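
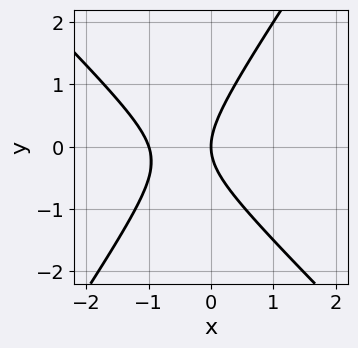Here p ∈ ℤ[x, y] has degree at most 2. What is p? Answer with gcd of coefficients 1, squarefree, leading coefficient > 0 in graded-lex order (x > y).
The degree is 2 — a generic line meets the curve in up to 2 points.
Against the integer gridlines: the x-axis gridline crossings are at x ∈ {-1, 0}; it crosses the y-axis at the gridline y = 0.
Fitting integer coefficients to these (and the overall shape) gives p.

3*x^2 + x*y - 2*y^2 + 3*x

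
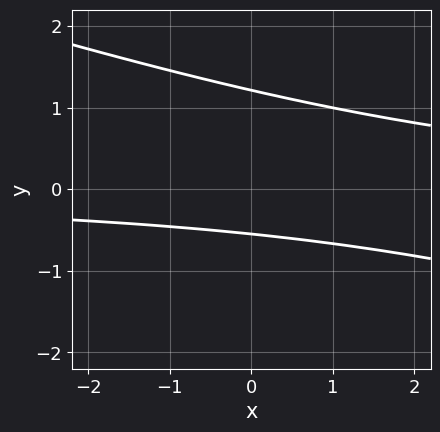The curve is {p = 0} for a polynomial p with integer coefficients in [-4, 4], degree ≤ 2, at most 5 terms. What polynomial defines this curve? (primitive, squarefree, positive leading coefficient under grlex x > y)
x*y + 3*y^2 - 2*y - 2

Degree: a generic line meets the curve in up to 2 points, so deg p = 2.
From the axis intercepts and sections: the curve avoids every integer x-axis point in the box.
Assembling these constraints gives the stated polynomial.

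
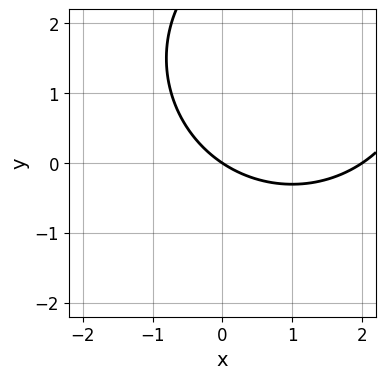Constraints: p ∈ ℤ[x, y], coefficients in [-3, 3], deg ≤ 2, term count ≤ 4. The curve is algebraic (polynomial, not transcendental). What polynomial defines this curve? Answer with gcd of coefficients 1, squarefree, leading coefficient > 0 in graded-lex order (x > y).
x^2 + y^2 - 2*x - 3*y

deg p = 2. The shape is more complex than any degree-1 curve.
From the visible intercepts: it crosses the y-axis at the gridline y = 0; the x-axis gridline crossings are at x ∈ {0, 2}.
These observations pin down the coefficients.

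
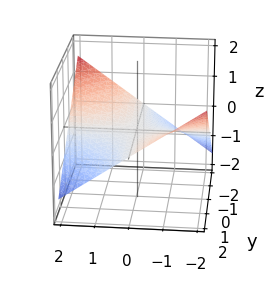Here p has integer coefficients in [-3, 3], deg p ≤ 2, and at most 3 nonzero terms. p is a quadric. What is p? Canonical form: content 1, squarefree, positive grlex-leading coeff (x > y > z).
1. The degree is 2 — a saddle surface; a quadric.
2. Reading off the gridlines: the visible y-axis segment lies entirely on the surface; every point of the x-axis in the box is on the surface; one z-axis crossing is at z = 0.
3. Putting this together gives p.

x*y + 3*z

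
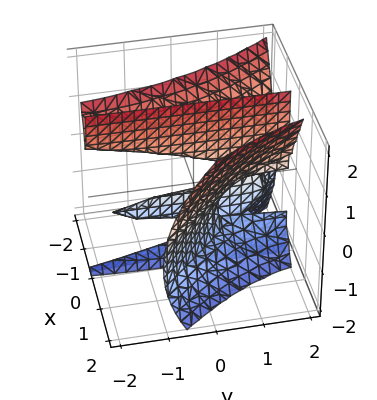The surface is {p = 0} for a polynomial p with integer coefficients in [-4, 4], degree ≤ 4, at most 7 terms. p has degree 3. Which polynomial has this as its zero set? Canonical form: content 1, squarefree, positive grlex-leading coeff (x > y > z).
deg p = 3. The shape is more complex than any degree-2 surface.
From the axis intercepts and sections: the visible z-axis segment lies entirely on the surface; it meets the x-axis at x = 1 (among the integer gridlines); the visible y-axis segment lies entirely on the surface.
These observations pin down the coefficients.

3*x^3 + 3*x^2*y - x*z^2 - 3*x^2 - x*z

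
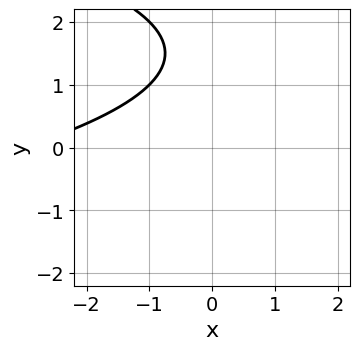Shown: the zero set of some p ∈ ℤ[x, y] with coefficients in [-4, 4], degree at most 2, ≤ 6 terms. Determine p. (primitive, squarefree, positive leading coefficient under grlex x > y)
y^2 + x - 3*y + 3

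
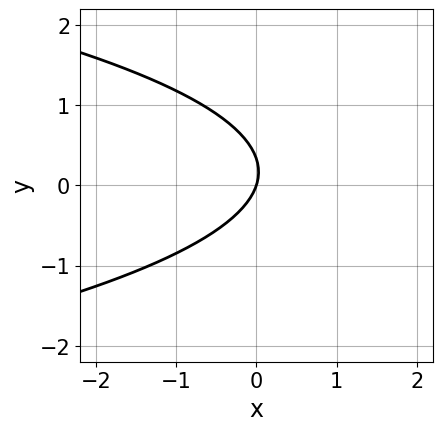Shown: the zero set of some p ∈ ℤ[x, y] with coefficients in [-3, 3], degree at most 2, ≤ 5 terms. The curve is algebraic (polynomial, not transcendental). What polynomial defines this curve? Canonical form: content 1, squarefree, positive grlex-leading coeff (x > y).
3*y^2 + 3*x - y

First, the degree is 2 — no degree-1 curve has this shape.
Then, observable constraints: it meets the x-axis at x = 0 (among the integer gridlines); it meets the y-axis at y = 0 (among the integer gridlines).
Finally, together with the visible shape, these determine p as stated.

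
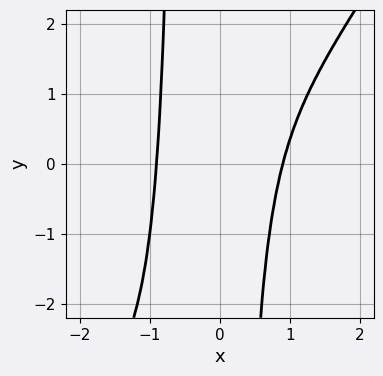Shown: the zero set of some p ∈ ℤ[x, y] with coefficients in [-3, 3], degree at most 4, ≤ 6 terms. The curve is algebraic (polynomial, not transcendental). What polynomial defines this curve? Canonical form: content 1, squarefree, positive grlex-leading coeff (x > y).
3*x^4 - 2*x^3*y - x^2*y - 2

1. deg p = 4.
2. Against the integer gridlines: it misses every integer gridline on the y-axis.
3. Assembling these constraints gives the stated polynomial.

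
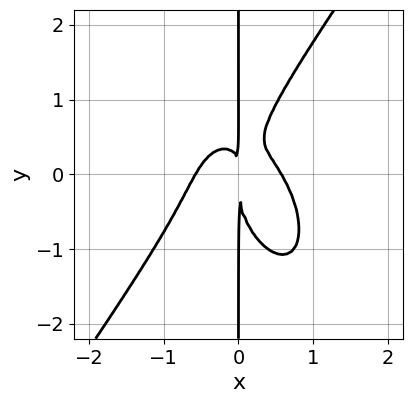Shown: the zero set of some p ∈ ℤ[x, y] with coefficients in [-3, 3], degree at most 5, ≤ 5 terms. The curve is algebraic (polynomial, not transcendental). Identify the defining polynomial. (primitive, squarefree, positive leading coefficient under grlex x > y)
3*x^4 - x*y^3 + 2*x^2*y - x^2

1. The degree is 4 — no degree-3 curve has this shape.
2. Checking where it meets the axes: every point of the y-axis in the box is on the curve.
3. Matching integer coefficients to the picture gives p.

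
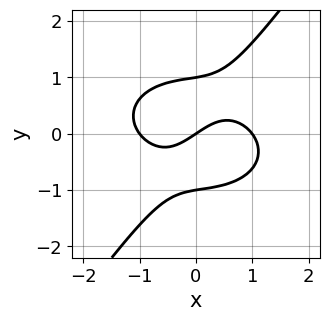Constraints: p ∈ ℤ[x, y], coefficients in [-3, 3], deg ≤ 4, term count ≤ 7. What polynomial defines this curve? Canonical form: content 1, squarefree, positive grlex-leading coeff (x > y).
2*x^3 + 3*x*y^2 - 3*y^3 - 2*x + 3*y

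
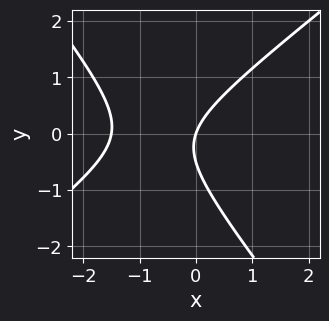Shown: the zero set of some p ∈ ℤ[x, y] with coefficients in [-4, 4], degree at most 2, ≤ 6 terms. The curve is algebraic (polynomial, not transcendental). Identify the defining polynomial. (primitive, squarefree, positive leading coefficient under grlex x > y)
2*x^2 - x*y - 2*y^2 + 3*x - y

First, degree: the shape is more complex than any degree-1 curve, so deg p = 2.
Then, observable constraints: it meets the y-axis at y = 0 (among the integer gridlines); it crosses the x-axis at the gridline x = 0.
Finally, together with the visible shape, these determine p as stated.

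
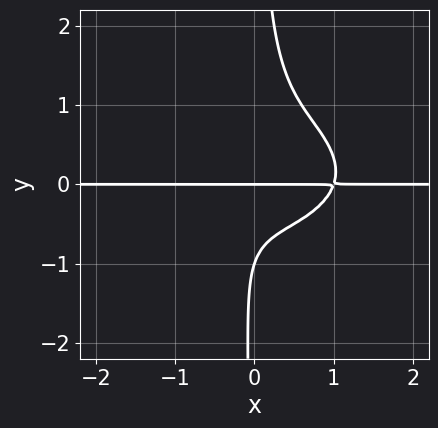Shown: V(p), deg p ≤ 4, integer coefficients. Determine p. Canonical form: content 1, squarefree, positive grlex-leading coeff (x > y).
1. deg p = 4. A generic line meets the curve in up to 4 points.
2. Observable constraints: among the integer gridlines, it crosses the y-axis at y ∈ {-1, 0}; every point of the x-axis in the box is on the curve.
3. Solving for integer coefficients yields p as stated.

x^3*y + 3*x*y^3 - y^2 - y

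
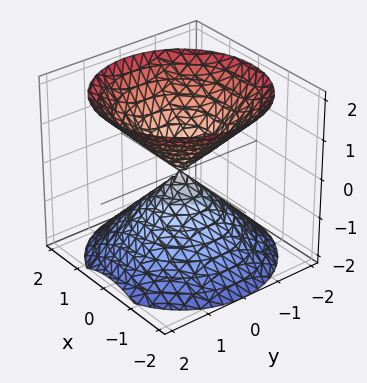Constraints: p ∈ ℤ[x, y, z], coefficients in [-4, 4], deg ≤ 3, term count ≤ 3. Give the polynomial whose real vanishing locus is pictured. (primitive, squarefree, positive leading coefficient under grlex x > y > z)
x^2 + y^2 - z^2

1. I count 2 distinct pieces.
2. deg p = 2.
3. Symmetries: it's symmetric under z → −z, forcing even powers of z; the surface is invariant under rotation about z: p = q(x² + y², z).
4. Observable constraints: it meets the x-axis at x = 0 (among the integer gridlines); a circular section at z = 1 has radius exactly 1; one z-axis crossing is at z = 0; one y-axis crossing is at y = 0.
5. The integer polynomial consistent with all of this is the stated p.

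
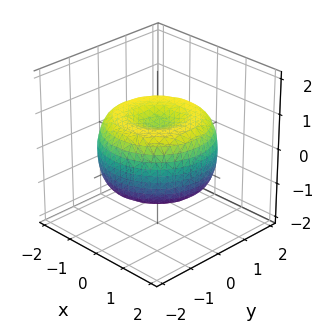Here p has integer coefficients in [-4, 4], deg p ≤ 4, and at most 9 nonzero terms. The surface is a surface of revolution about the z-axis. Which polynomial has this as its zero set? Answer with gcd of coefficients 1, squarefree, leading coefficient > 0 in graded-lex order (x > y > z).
The degree is 4 — a generic line meets the surface in up to 4 points.
Symmetry: the surface is invariant under rotation about z: p = q(x² + y², z).
Against the integer gridlines: a circular section at z = 0 has radius between 1 and 2.
Together with the visible shape, these determine p as stated.

x^4 + 2*x^2*y^2 + y^4 - 2*x^2 - 2*y^2 + 2*z^2 - 1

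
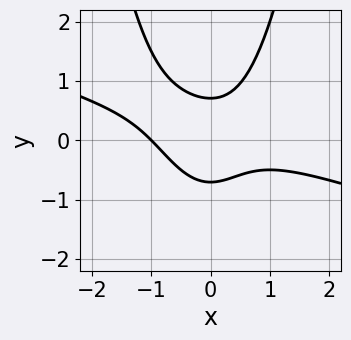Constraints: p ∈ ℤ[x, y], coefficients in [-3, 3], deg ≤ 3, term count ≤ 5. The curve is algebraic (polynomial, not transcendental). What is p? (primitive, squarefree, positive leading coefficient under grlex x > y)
x^3 + 3*x^2*y - 2*y^2 + 1

1. The degree is 3 — the shape is more complex than any degree-2 curve.
2. Observable constraints: it meets the x-axis at x = -1 (among the integer gridlines).
3. Matching integer coefficients to the picture gives p.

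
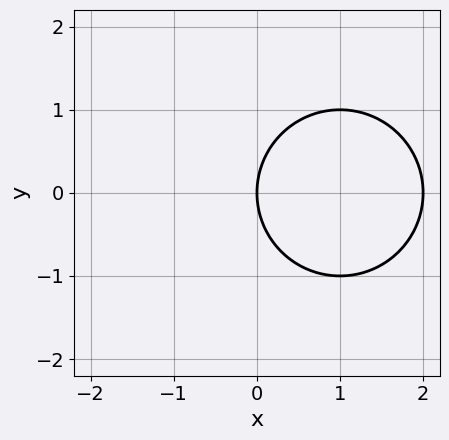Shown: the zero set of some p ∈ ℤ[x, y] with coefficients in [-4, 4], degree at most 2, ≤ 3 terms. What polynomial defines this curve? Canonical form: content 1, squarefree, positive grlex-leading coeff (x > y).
x^2 + y^2 - 2*x

(a) deg p = 2. No degree-1 curve has this shape.
(b) Symmetries: it's symmetric under y → −y, forcing even powers of y.
(c) From the visible intercepts: the x-axis gridline crossings are at x ∈ {0, 2}; it crosses the y-axis at the gridline y = 0.
(d) The integer polynomial consistent with all of this is the stated p.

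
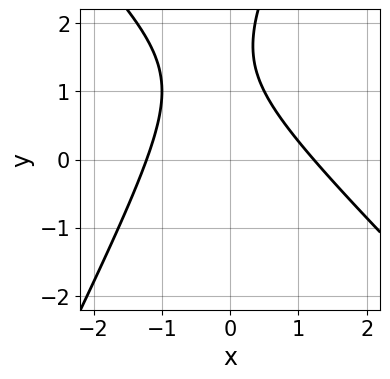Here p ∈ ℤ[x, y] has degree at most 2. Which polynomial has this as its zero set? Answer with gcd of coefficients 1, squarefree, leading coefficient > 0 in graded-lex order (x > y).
2*x^2 + x*y - y^2 + 3*y - 3

First, degree: a generic line meets the curve in up to 2 points, so deg p = 2.
Next, checking where it meets the axes: no y-intercept at any integer in the box.
Finally, assembling these constraints gives the stated polynomial.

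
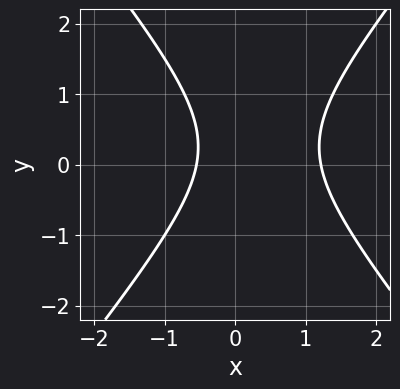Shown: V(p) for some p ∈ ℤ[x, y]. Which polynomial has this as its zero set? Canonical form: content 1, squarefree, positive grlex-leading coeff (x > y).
1. Degree: the shape is more complex than any degree-1 curve, so deg p = 2.
2. Against the integer gridlines: no y-intercept at any integer in the box.
3. Assembling these constraints gives the stated polynomial.

3*x^2 - 2*y^2 - 2*x + y - 2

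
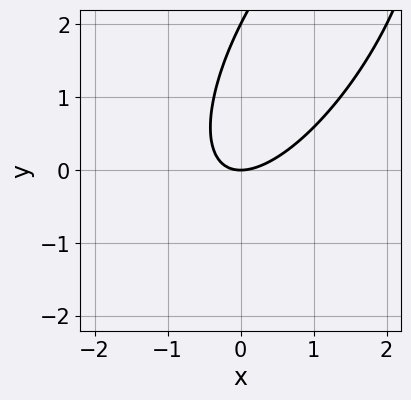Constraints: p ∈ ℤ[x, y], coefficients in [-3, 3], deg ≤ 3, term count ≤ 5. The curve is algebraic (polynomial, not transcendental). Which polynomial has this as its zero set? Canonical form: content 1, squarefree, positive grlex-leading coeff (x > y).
deg p = 2. No degree-1 curve has this shape.
Observable constraints: the y-axis gridline crossings are at y ∈ {0, 2}; it meets the x-axis at x = 0 (among the integer gridlines).
Matching integer coefficients to the picture gives p.

2*x^2 - 2*x*y + y^2 - 2*y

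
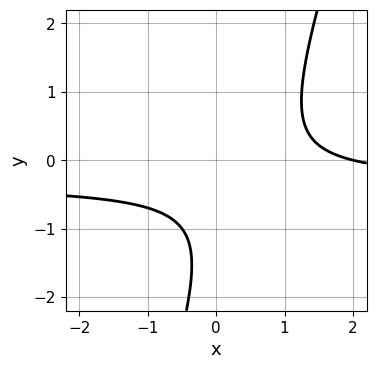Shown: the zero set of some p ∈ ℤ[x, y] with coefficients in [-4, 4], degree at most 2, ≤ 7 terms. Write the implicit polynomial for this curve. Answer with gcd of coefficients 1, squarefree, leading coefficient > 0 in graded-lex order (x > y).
1. Degree: no degree-1 curve has this shape, so deg p = 2.
2. From the visible intercepts: it misses every integer gridline on the y-axis; it crosses the x-axis at the gridline x = 2.
3. The integer polynomial consistent with all of this is the stated p.

3*x*y - y^2 + x - 2*y - 2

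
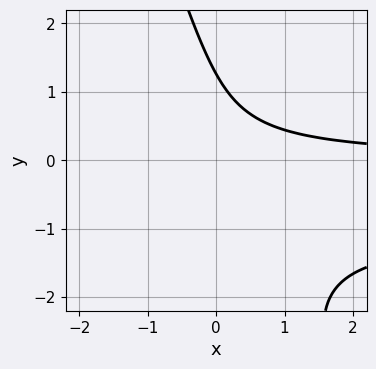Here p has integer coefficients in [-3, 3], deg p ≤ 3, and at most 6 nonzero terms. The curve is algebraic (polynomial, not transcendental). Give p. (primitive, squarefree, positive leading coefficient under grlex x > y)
3*x*y^2 + y^3 + 3*x*y - 2

First, degree: the shape is more complex than any degree-2 curve, so deg p = 3.
Then, observable constraints: no x-intercept at any integer in the box.
Finally, fitting integer coefficients to these (and the overall shape) gives p.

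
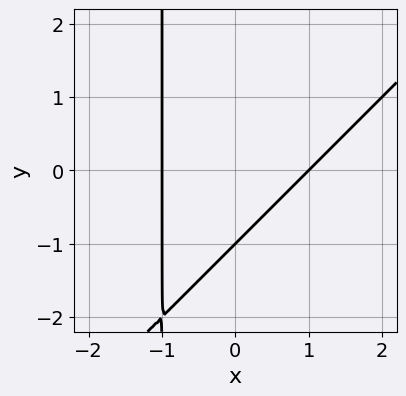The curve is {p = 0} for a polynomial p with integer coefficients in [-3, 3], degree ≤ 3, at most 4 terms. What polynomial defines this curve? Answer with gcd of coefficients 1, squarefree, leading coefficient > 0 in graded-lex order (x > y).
1. Degree: a generic line meets the curve in up to 2 points, so deg p = 2.
2. Checking where it meets the axes: it crosses the y-axis at the gridline y = -1; among the integer gridlines, it crosses the x-axis at x ∈ {-1, 1}.
3. The integer polynomial consistent with all of this is the stated p.

x^2 - x*y - y - 1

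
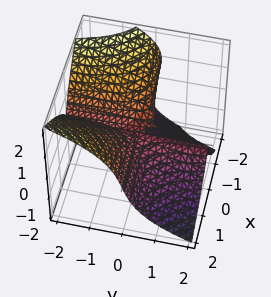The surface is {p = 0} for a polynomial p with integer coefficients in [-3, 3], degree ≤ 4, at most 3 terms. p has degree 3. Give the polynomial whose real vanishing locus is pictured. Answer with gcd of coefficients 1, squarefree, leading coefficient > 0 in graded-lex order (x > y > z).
3*x^2*y + 2*z^3 + 2*x*z

1. The degree is 3 — a generic line meets the surface in up to 3 points.
2. Reading off the gridlines: it crosses the z-axis at the gridline z = 0; the visible x-axis segment lies entirely on the surface; every point of the y-axis in the box is on the surface.
3. Solving for integer coefficients yields p as stated.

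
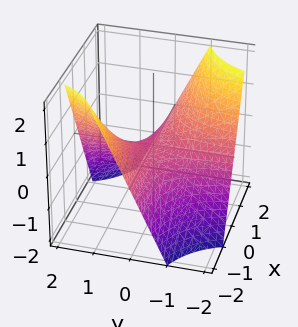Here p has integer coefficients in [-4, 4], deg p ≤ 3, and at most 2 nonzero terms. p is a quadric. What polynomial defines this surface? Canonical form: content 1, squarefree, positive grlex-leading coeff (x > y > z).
x*y + z

1. deg p = 2.
2. From the visible intercepts: it meets the z-axis at z = 0 (among the integer gridlines); the visible y-axis segment lies entirely on the surface; the visible x-axis segment lies entirely on the surface.
3. The integer polynomial consistent with all of this is the stated p.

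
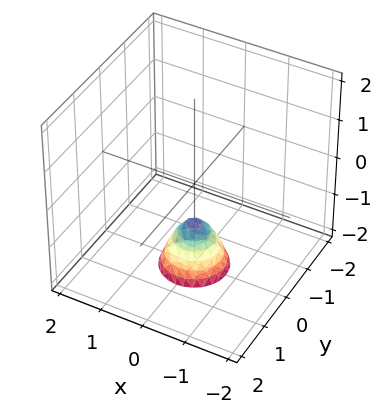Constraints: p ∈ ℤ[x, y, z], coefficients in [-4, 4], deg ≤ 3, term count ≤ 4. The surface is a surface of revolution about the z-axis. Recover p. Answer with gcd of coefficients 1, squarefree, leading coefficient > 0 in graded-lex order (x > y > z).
1. deg p = 2.
2. Symmetries: rotational symmetry about the z-axis ⇒ p depends on x, y only through x² + y².
3. From the axis intercepts and sections: a circular section at z = -2 has radius between 0 and 1; no y-intercept at any integer in the box.
4. Putting this together gives p.

2*x^2 + 2*y^2 + z + 1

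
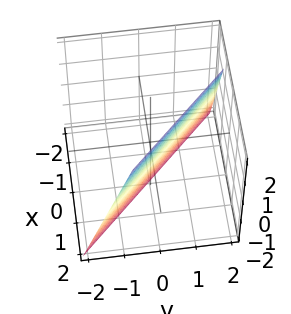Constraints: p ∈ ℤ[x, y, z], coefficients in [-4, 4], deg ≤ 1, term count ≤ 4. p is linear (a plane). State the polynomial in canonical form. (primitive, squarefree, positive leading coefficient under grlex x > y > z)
3*x + 3*y - z - 2

(a) deg p = 1. Every cross-section is a straight line — this is a plane.
(b) Reading off the gridlines: one z-axis crossing is at z = -2.
(c) Putting this together gives p.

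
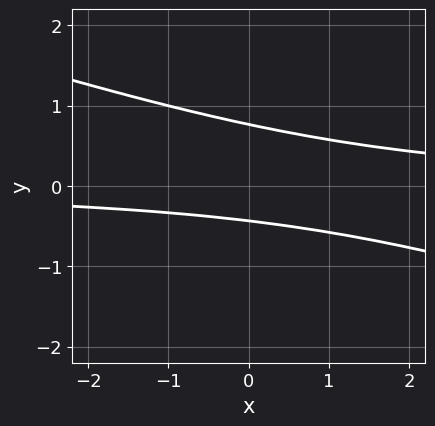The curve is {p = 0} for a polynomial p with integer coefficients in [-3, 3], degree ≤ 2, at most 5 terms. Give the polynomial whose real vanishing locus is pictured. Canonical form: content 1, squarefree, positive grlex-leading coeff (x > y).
1. Degree: no degree-1 curve has this shape, so deg p = 2.
2. Reading off the gridlines: no x-intercept at any integer in the box.
3. Solving for integer coefficients yields p as stated.

x*y + 3*y^2 - y - 1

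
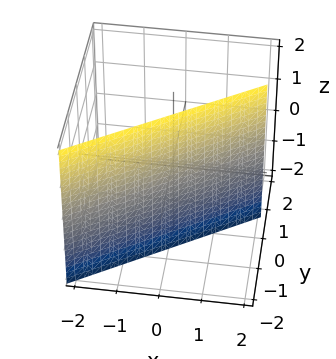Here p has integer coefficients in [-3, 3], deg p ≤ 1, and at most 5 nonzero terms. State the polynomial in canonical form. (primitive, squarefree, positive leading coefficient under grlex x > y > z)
The degree is 1 — every cross-section is a straight line — this is a plane.
From the visible intercepts: it crosses the x-axis at the gridline x = 1; no z-intercept at any integer in the box.
Matching integer coefficients to the picture gives p.

2*x - 3*y - 2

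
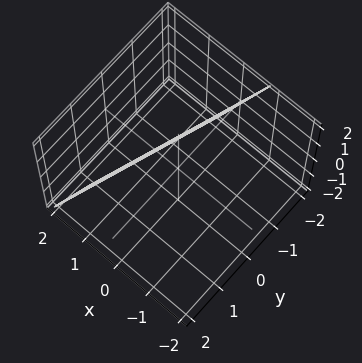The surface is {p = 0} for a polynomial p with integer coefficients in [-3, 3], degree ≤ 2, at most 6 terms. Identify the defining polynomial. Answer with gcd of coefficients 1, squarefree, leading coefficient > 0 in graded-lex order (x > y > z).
3*x - y + z - 2

(a) The degree is 1 — every cross-section is a straight line — this is a plane.
(b) Against the integer gridlines: it meets the z-axis at z = 2 (among the integer gridlines); it meets the y-axis at y = -2 (among the integer gridlines).
(c) The integer polynomial consistent with all of this is the stated p.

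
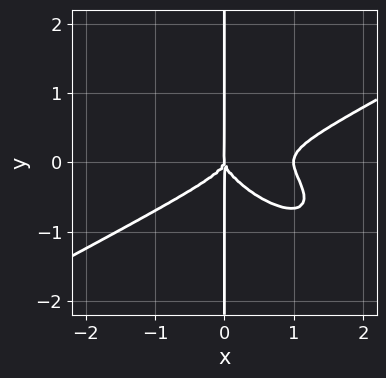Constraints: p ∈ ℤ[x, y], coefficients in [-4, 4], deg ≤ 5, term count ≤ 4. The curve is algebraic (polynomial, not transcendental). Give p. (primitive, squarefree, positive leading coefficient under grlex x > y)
x^4 - 2*x^2*y^2 - 3*x*y^3 - x^3

First, the degree is 4 — the shape is more complex than any degree-3 curve.
Then, against the integer gridlines: every point of the y-axis in the box is on the curve; the x-axis gridline crossings are at x ∈ {0, 1}.
Finally, matching integer coefficients to the picture gives p.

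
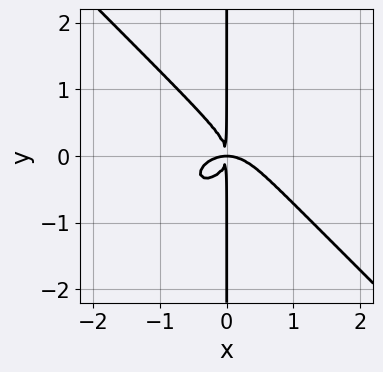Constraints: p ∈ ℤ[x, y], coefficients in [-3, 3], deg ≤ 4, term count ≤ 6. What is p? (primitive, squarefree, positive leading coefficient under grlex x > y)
2*x^4 + x^2*y^2 + 3*x*y^3 + 2*x^2*y

First, deg p = 4.
Next, observable constraints: the visible y-axis segment lies entirely on the curve.
Finally, these observations pin down the coefficients.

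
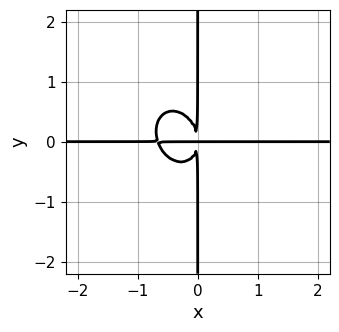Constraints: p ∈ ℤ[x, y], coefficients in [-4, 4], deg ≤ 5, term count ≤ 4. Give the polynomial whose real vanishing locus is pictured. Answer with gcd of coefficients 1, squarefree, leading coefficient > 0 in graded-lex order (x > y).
(a) The degree is 4 — a generic line meets the curve in up to 4 points.
(b) From the axis intercepts and sections: the visible y-axis segment lies entirely on the curve; every point of the x-axis in the box is on the curve.
(c) Assembling these constraints gives the stated polynomial.

3*x^3*y + x^2*y^2 + 2*x*y^3 + 2*x^2*y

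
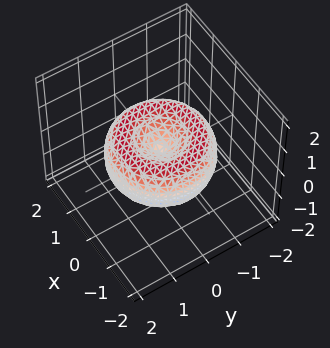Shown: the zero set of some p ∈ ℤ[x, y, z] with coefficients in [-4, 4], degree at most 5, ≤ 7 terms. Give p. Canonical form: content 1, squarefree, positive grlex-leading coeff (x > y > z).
First, the degree is 4 — no degree-3 surface has this shape.
Next, symmetry: every cross-section ⟂ z is a circle, so x, y appear only via x² + y².
Next, reading off the gridlines: a circular section at z = 0 has radius between 1 and 2; one x-axis crossing is at x = 0.
Finally, solving for integer coefficients yields p as stated.

x^4 + 2*x^2*y^2 + y^4 - 2*x^2 - 2*y^2 + 2*z^2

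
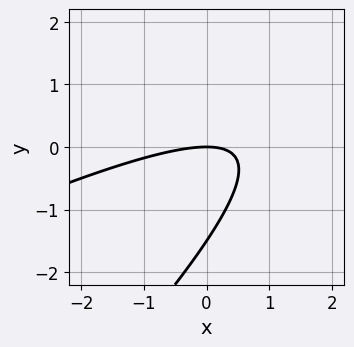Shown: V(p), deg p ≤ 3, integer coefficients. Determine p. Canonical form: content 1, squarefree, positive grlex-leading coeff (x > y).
x^2 - 3*x*y + 2*y^2 + 3*y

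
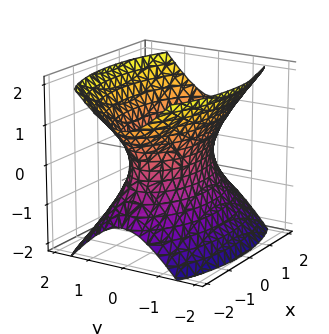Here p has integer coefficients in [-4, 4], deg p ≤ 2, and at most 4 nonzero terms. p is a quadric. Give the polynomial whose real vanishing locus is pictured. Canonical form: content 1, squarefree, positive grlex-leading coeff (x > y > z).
x^2 + 3*y^2 - 2*z^2 - 2

(a) Degree: one connected sheet with a waist; a quadric, so deg p = 2.
(b) Symmetries: it's symmetric under y → −y, forcing even powers of y; mirror symmetry z ↦ −z ⇒ only even powers of z; it's symmetric under x → −x, forcing even powers of x.
(c) Checking where it meets the axes: it misses every integer gridline on the z-axis.
(d) Together with the visible shape, these determine p as stated.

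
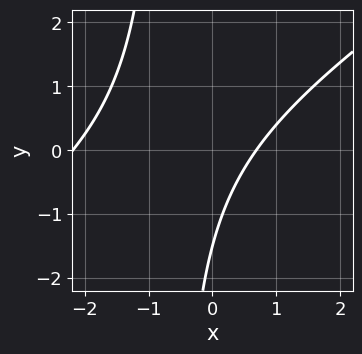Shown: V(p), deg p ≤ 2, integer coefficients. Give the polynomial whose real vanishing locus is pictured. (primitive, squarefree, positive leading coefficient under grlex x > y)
2*x^2 - 3*x*y + 3*x - 2*y - 3

First, the degree is 2 — no degree-1 curve has this shape.
Finally, solving for integer coefficients yields p as stated.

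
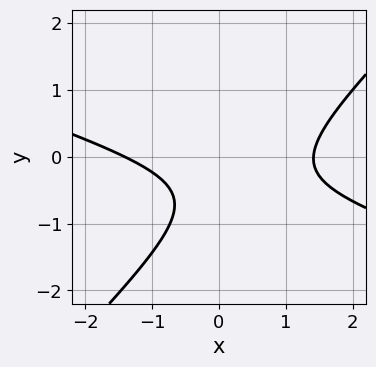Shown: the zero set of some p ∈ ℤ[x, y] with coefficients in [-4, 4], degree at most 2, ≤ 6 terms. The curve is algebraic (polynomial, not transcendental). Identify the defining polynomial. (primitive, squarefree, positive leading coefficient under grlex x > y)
x^2 + 2*x*y - 3*y^2 - 3*y - 2

1. deg p = 2.
2. Checking where it meets the axes: the curve avoids every integer y-axis point in the box.
3. Matching integer coefficients to the picture gives p.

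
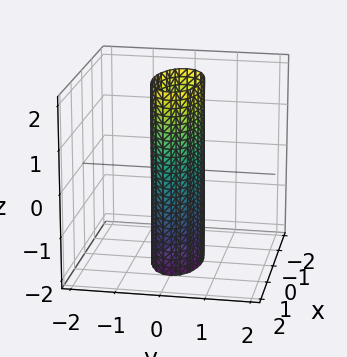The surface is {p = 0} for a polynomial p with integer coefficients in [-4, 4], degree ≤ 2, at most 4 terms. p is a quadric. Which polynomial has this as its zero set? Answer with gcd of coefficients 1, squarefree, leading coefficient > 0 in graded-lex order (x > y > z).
x^2 + 3*y^2 - 1

First, the degree is 2 — a cylinder; a quadric.
Next, symmetries: it's symmetric under x → −x, forcing even powers of x; the y ↦ −y reflection is a symmetry, so y appears only in even powers; it's symmetric under z → −z, forcing even powers of z.
Then, reading off the gridlines: among the integer gridlines, it crosses the x-axis at x ∈ {-1, 1}; no z-intercept at any integer in the box.
Finally, these observations pin down the coefficients.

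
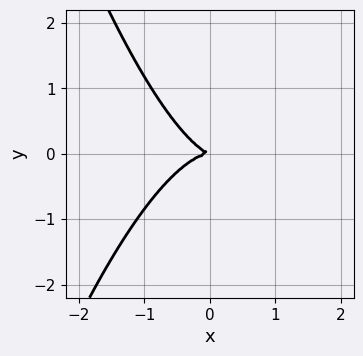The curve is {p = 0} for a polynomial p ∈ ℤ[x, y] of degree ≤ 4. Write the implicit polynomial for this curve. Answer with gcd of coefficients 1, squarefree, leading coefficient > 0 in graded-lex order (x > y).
3*x^3 + x*y + 3*y^2

(a) deg p = 3. The shape is more complex than any degree-2 curve.
(b) From the axis intercepts and sections: it crosses the x-axis at the gridline x = 0; it crosses the y-axis at the gridline y = 0.
(c) Together with the visible shape, these determine p as stated.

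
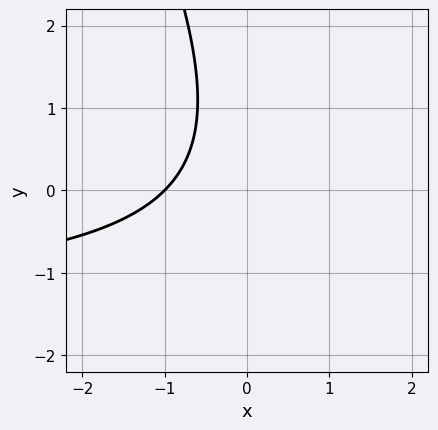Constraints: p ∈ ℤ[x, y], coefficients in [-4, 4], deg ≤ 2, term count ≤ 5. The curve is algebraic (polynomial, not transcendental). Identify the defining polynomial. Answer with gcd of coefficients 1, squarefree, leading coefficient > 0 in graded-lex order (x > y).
(a) The degree is 2 — the shape is more complex than any degree-1 curve.
(b) From the visible intercepts: it crosses the x-axis at the gridline x = -1; it misses every integer gridline on the y-axis.
(c) These observations pin down the coefficients.

2*x*y + y^2 + 3*x - y + 3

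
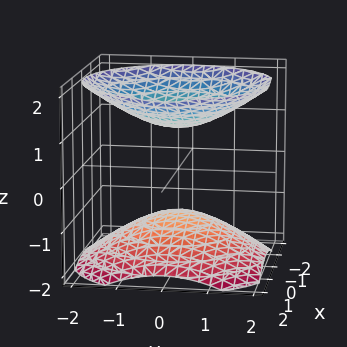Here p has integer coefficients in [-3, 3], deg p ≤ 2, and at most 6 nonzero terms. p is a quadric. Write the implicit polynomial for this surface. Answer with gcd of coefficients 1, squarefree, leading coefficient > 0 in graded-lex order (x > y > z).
(a) The picture has 2 separate pieces. They look like related sheets of one shape, so recover p as a whole.
(b) Degree: two sheets facing apart; a quadric, so deg p = 2.
(c) Symmetries: mirror symmetry z ↦ −z ⇒ only even powers of z; rotational symmetry about the z-axis ⇒ p depends on x, y only through x² + y².
(d) Checking where it meets the axes: among the integer gridlines, it crosses the z-axis at z ∈ {-1, 1}; no y-intercept at any integer in the box; the surface avoids every integer x-axis point in the box.
(e) Putting this together gives p.

2*x^2 + 2*y^2 - 3*z^2 + 3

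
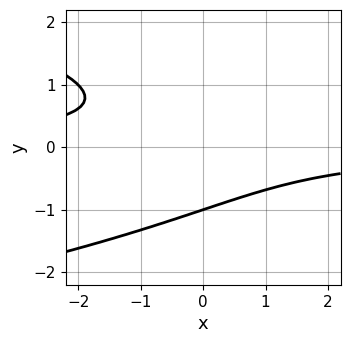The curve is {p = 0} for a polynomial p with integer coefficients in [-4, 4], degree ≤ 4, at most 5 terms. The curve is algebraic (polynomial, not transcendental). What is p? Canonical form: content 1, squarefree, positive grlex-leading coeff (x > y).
1. Degree: a generic line meets the curve in up to 3 points, so deg p = 3.
2. Observable constraints: it misses every integer gridline on the x-axis; one y-axis crossing is at y = -1.
3. Matching integer coefficients to the picture gives p.

y^3 + x*y + 1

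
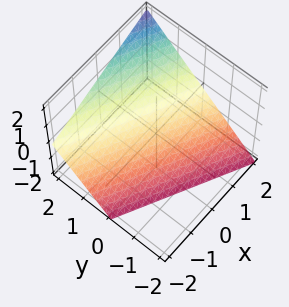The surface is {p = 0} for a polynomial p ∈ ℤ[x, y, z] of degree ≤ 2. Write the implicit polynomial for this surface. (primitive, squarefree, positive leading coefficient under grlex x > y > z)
x + 2*y - 2*z - 2

(a) deg p = 1.
(b) Checking where it meets the axes: it meets the z-axis at z = -1 (among the integer gridlines); one y-axis crossing is at y = 1; one x-axis crossing is at x = 2.
(c) Fitting integer coefficients to these (and the overall shape) gives p.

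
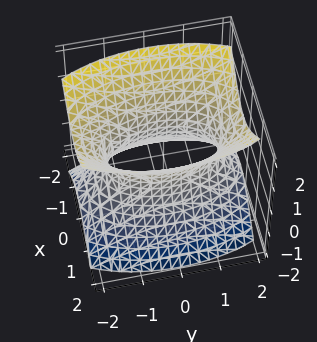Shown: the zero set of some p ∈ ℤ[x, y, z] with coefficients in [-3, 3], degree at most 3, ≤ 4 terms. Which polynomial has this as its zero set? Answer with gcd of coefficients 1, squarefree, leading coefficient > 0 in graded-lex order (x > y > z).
3*x^2 + y^2 - 2*z^2 - 2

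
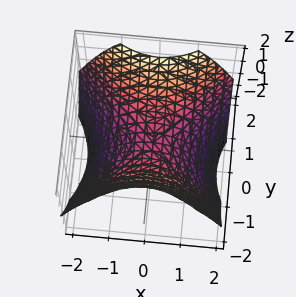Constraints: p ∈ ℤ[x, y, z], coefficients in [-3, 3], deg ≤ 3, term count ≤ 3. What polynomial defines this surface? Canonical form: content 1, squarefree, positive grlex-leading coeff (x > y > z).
First, degree: a hyperbolic paraboloid; a quadric, so deg p = 2.
Then, symmetries: the y ↦ −y reflection is a symmetry, so y appears only in even powers; it's symmetric under x → −x, forcing even powers of x.
Then, against the integer gridlines: it crosses the y-axis at the gridline y = 0; it meets the x-axis at x = 0 (among the integer gridlines).
Finally, putting this together gives p.

2*x^2 - 2*y^2 + 3*z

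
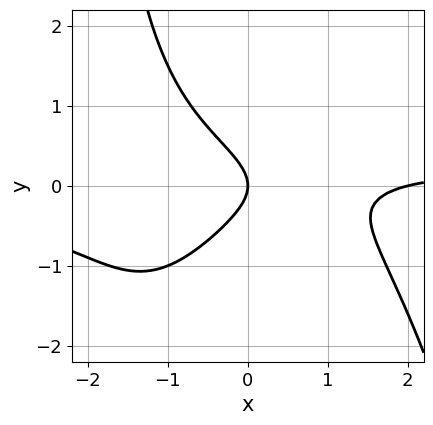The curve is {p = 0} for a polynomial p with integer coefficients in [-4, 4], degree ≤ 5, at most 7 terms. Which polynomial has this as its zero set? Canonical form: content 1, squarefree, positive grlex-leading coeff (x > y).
1. deg p = 4.
2. From the visible intercepts: one y-axis crossing is at y = 0; among the integer gridlines, it crosses the x-axis at x ∈ {0, 2}.
3. The integer polynomial consistent with all of this is the stated p.

x^3*y + x*y^2 - x^2 + 3*y^2 + 2*x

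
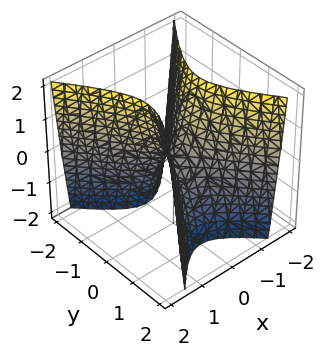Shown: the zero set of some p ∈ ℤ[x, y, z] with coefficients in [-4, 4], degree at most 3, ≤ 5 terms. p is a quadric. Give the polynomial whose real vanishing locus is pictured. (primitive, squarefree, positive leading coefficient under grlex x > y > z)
3*x^2 - 2*y^2 - z

1. The degree is 2 — a hyperbolic paraboloid; a quadric.
2. Symmetries: it's symmetric under y → −y, forcing even powers of y; the x ↦ −x reflection is a symmetry, so x appears only in even powers.
3. From the axis intercepts and sections: it crosses the x-axis at the gridline x = 0; it meets the z-axis at z = 0 (among the integer gridlines); it meets the y-axis at y = 0 (among the integer gridlines).
4. Together with the visible shape, these determine p as stated.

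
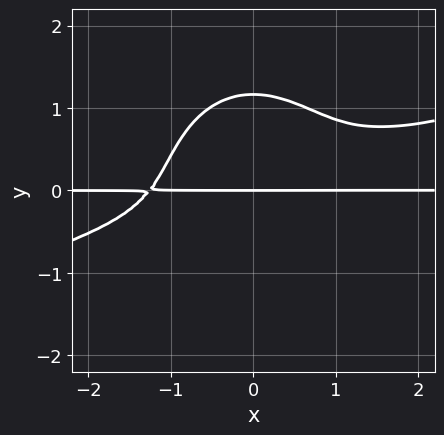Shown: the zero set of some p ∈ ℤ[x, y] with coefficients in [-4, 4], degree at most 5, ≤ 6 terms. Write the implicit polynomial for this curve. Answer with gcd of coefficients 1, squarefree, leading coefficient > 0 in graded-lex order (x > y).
x^3*y - 3*x^2*y^2 - 2*y^4 + y^2 + 2*y

1. The degree is 4 — no degree-3 curve has this shape.
2. From the visible intercepts: it crosses the y-axis at the gridline y = 0; the visible x-axis segment lies entirely on the curve.
3. Matching integer coefficients to the picture gives p.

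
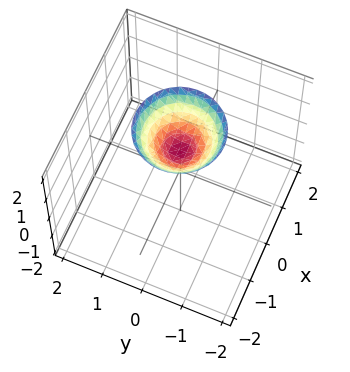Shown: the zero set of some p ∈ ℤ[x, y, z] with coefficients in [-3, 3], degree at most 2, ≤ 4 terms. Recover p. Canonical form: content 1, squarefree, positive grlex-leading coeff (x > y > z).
x^2 + y^2 - z + 1

deg p = 2.
By symmetry, every cross-section ⟂ z is a circle, so x, y appear only via x² + y².
Observable constraints: a circular section at z = 2 has radius exactly 1; it misses every integer gridline on the x-axis; it meets the z-axis at z = 1 (among the integer gridlines).
Solving for integer coefficients yields p as stated.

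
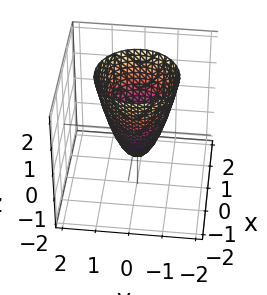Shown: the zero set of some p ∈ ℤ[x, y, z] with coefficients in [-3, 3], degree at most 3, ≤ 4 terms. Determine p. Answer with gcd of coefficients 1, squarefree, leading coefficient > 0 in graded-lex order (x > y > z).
2*x^2 + 2*y^2 - z - 1

The degree is 2 — a generic line meets the surface in up to 2 points.
Symmetries: rotational symmetry about the z-axis ⇒ p depends on x, y only through x² + y².
Observable constraints: it meets the z-axis at z = -1 (among the integer gridlines); a circular section at z = 1 has radius exactly 1.
These observations pin down the coefficients.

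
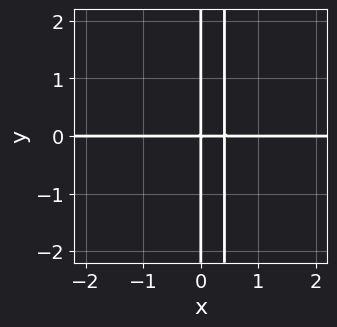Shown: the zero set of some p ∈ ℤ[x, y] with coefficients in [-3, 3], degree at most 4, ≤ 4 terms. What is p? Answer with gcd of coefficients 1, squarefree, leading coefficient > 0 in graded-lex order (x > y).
x^3*y + 2*x^2*y - x*y

First, deg p = 4. A generic line meets the curve in up to 4 points.
Next, from the axis intercepts and sections: the visible x-axis segment lies entirely on the curve; every point of the y-axis in the box is on the curve.
Finally, the integer polynomial consistent with all of this is the stated p.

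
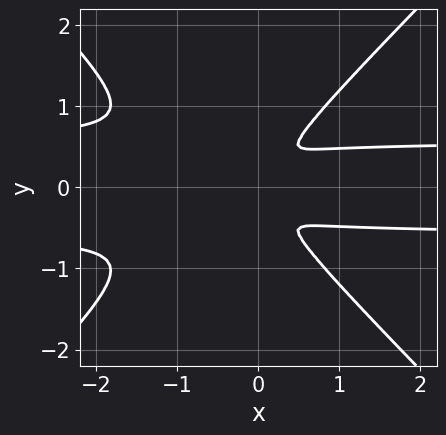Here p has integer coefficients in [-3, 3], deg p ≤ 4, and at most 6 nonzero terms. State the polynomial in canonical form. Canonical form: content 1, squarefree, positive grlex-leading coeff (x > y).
3*x^2*y^2 - 3*y^4 + 2*x*y^2 - x^2

Degree: no degree-3 curve has this shape, so deg p = 4.
Symmetries: mirror symmetry y ↦ −y ⇒ only even powers of y.
Assembling these constraints gives the stated polynomial.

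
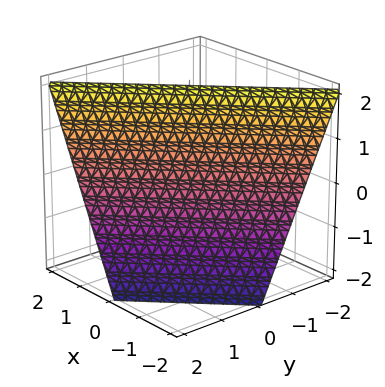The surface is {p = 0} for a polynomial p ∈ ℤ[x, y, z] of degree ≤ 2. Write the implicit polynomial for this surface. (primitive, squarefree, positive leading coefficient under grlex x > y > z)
2*x - 2*y - z + 2

First, deg p = 1. The surface is flat (a plane).
Next, reading off the gridlines: one z-axis crossing is at z = 2; it crosses the x-axis at the gridline x = -1; it crosses the y-axis at the gridline y = 1.
Finally, solving for integer coefficients yields p as stated.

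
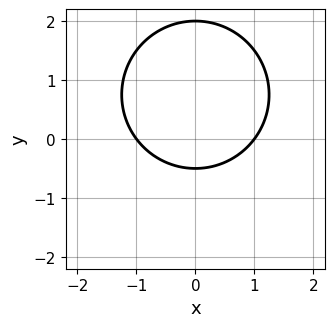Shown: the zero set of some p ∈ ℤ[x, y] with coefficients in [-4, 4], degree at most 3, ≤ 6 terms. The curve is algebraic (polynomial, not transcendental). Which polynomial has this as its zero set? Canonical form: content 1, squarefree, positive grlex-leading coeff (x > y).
2*x^2 + 2*y^2 - 3*y - 2

deg p = 2. The shape is more complex than any degree-1 curve.
Symmetries: the x ↦ −x reflection is a symmetry, so x appears only in even powers.
Against the integer gridlines: among the integer gridlines, it crosses the x-axis at x ∈ {-1, 1}; it meets the y-axis at y = 2 (among the integer gridlines).
These observations pin down the coefficients.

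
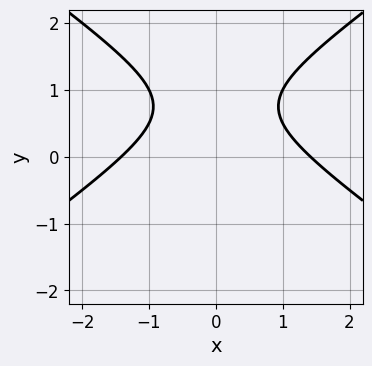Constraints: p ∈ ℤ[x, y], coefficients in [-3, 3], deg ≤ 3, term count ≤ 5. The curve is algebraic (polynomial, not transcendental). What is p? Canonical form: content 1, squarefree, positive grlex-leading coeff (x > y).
(a) deg p = 2.
(b) Symmetries: mirror symmetry x ↦ −x ⇒ only even powers of x.
(c) Checking where it meets the axes: it misses every integer gridline on the y-axis.
(d) Assembling these constraints gives the stated polynomial.

x^2 - 2*y^2 + 3*y - 2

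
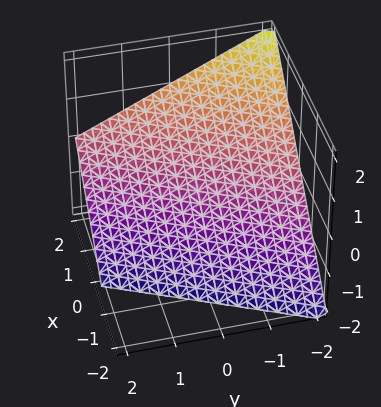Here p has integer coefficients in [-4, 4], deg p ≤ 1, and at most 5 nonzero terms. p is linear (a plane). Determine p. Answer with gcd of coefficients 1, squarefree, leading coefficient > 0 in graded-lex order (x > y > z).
(a) The degree is 1 — the surface is flat (a plane).
(b) From the visible intercepts: it meets the y-axis at y = -2 (among the integer gridlines); one x-axis crossing is at x = 1.
(c) Matching integer coefficients to the picture gives p. Check: (0, 0, -1) on the z-axis lies on the surface, and p(0, 0, -1) = 0. ✓

2*x - y - 2*z - 2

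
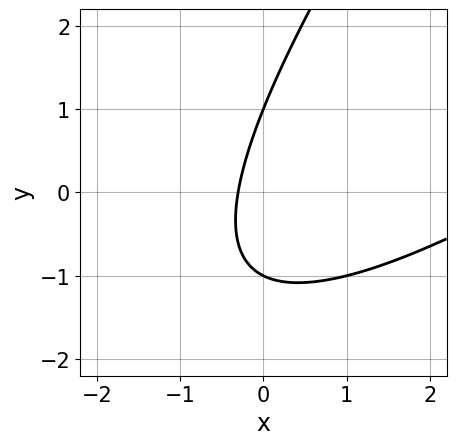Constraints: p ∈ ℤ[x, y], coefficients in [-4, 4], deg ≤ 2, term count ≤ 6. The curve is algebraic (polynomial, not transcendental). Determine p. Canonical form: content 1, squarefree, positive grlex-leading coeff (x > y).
First, degree: no degree-1 curve has this shape, so deg p = 2.
Next, checking where it meets the axes: among the integer gridlines, it crosses the y-axis at y ∈ {-1, 1}.
Finally, assembling these constraints gives the stated polynomial.

x^2 - 2*x*y + y^2 - 3*x - 1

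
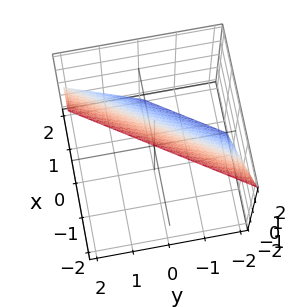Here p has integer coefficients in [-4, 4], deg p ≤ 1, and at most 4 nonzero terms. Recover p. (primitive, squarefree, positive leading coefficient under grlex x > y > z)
3*x - 2*y + 2*z - 2

(a) Degree: the surface is flat (a plane), so deg p = 1.
(b) Observable constraints: it crosses the y-axis at the gridline y = -1; it meets the z-axis at z = 1 (among the integer gridlines).
(c) Putting this together gives p.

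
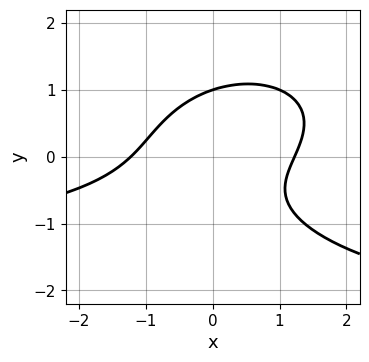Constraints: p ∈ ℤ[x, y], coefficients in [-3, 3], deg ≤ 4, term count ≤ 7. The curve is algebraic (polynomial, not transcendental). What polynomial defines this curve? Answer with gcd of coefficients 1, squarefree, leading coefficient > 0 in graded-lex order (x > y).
x^2*y + 3*y^3 + 2*x^2 - 3*x*y - 3

1. Degree: a generic line meets the curve in up to 3 points, so deg p = 3.
2. From the visible intercepts: it meets the y-axis at y = 1 (among the integer gridlines).
3. Solving for integer coefficients yields p as stated.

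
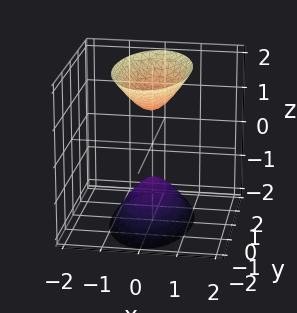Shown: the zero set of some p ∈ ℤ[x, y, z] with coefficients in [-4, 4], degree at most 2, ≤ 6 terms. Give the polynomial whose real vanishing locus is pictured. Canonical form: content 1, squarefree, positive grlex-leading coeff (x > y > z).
3*x^2 + y^2 - z^2 + 1

There are 2 components. Treating them together as one polynomial.
The degree is 2 — two separate bowl-shaped sheets opening away from each other; a quadric.
Symmetries: it's symmetric under y → −y, forcing even powers of y; mirror symmetry x ↦ −x ⇒ only even powers of x; the z ↦ −z reflection is a symmetry, so z appears only in even powers.
From the axis intercepts and sections: it misses every integer gridline on the x-axis; no y-intercept at any integer in the box; the z-axis gridline crossings are at z ∈ {-1, 1}.
Together with the visible shape, these determine p as stated.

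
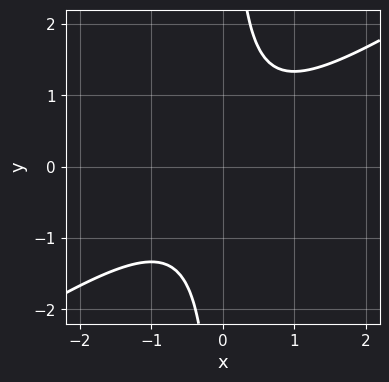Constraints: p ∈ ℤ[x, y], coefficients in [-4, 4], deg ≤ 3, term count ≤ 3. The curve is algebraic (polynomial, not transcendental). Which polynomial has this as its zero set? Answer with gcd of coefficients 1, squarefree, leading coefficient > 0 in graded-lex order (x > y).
The degree is 2 — a generic line meets the curve in up to 2 points.
Checking where it meets the axes: no y-intercept at any integer in the box; the curve avoids every integer x-axis point in the box.
Matching integer coefficients to the picture gives p.

2*x^2 - 3*x*y + 2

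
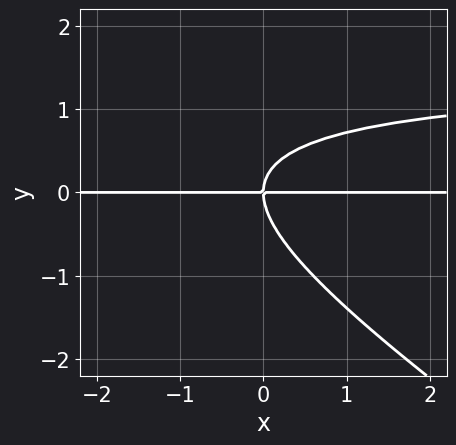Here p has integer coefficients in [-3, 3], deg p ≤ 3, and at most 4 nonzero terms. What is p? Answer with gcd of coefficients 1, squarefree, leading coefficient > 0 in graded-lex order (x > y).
2*x*y^2 + 3*y^3 - 3*x*y

(a) deg p = 3. No degree-2 curve has this shape.
(b) From the visible intercepts: every point of the x-axis in the box is on the curve; it meets the y-axis at y = 0 (among the integer gridlines).
(c) Assembling these constraints gives the stated polynomial.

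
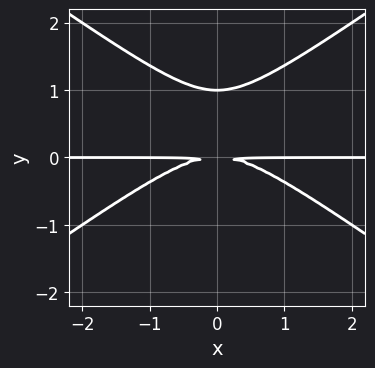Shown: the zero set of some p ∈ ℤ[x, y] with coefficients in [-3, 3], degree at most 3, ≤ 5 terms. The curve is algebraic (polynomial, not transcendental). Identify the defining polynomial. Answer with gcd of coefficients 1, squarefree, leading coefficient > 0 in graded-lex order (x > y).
x^2*y - 2*y^3 + 2*y^2

First, deg p = 3. No degree-2 curve has this shape.
Then, symmetries: the x ↦ −x reflection is a symmetry, so x appears only in even powers.
Next, observable constraints: every point of the x-axis in the box is on the curve; it crosses the y-axis at the gridline y = 1.
Finally, fitting integer coefficients to these (and the overall shape) gives p.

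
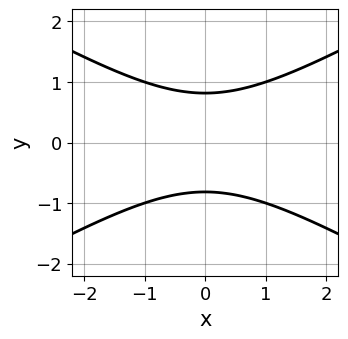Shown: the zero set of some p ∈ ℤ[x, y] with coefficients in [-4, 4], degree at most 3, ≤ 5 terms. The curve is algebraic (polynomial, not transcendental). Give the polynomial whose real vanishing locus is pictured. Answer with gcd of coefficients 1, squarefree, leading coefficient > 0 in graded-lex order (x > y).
1. Degree: no degree-1 curve has this shape, so deg p = 2.
2. Symmetries: mirror symmetry x ↦ −x ⇒ only even powers of x; it's symmetric under y → −y, forcing even powers of y.
3. Observable constraints: it misses every integer gridline on the x-axis.
4. Solving for integer coefficients yields p as stated.

x^2 - 3*y^2 + 2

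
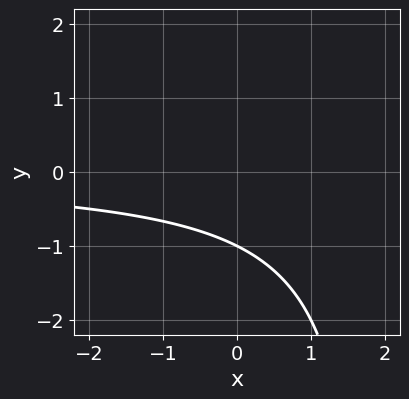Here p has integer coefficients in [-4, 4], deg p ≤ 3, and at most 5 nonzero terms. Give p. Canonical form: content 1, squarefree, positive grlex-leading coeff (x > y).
x*y - 2*y - 2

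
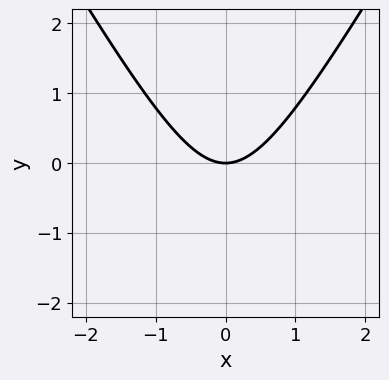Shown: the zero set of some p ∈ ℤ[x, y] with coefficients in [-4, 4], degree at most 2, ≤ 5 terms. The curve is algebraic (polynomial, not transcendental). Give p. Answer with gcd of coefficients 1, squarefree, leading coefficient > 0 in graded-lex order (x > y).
3*x^2 - y^2 - 3*y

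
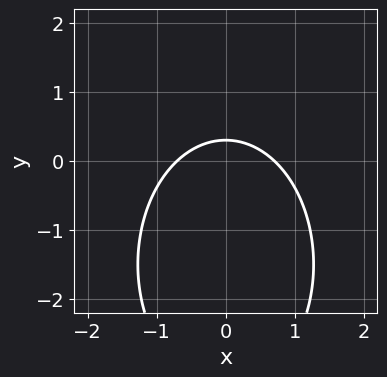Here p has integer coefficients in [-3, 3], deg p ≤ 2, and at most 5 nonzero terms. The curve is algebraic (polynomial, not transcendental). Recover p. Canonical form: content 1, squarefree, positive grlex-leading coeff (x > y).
(a) The degree is 2 — a generic line meets the curve in up to 2 points.
(b) Symmetries: the x ↦ −x reflection is a symmetry, so x appears only in even powers.
(c) Solving for integer coefficients yields p as stated.

2*x^2 + y^2 + 3*y - 1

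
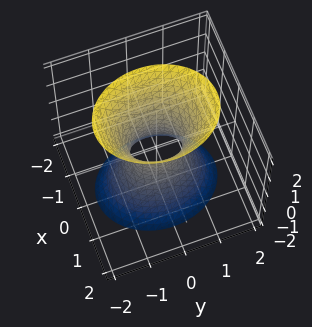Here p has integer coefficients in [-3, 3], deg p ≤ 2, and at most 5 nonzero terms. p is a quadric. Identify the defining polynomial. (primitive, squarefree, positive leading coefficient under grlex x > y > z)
3*x^2 + 2*y^2 - z^2 - 1

1. Degree: one connected sheet with a waist; a quadric, so deg p = 2.
2. Symmetries: mirror symmetry z ↦ −z ⇒ only even powers of z; the y ↦ −y reflection is a symmetry, so y appears only in even powers; it's symmetric under x → −x, forcing even powers of x.
3. Reading off the gridlines: no z-intercept at any integer in the box.
4. Matching integer coefficients to the picture gives p.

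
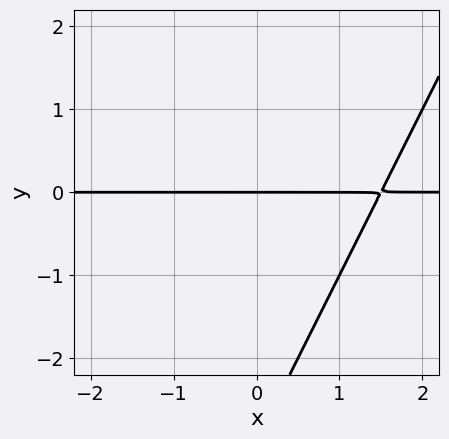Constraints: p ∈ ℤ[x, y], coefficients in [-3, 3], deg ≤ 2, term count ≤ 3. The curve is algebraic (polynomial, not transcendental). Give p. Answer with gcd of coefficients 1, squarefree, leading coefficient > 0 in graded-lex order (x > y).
2*x*y - y^2 - 3*y

(a) deg p = 2. The shape is more complex than any degree-1 curve.
(b) From the axis intercepts and sections: the visible x-axis segment lies entirely on the curve; one y-axis crossing is at y = 0.
(c) Putting this together gives p.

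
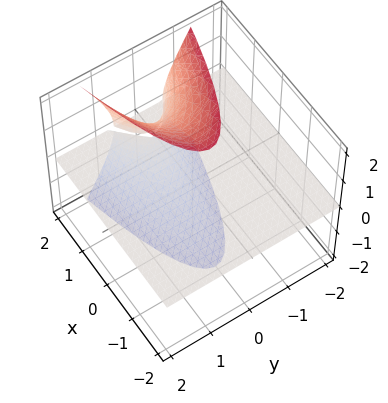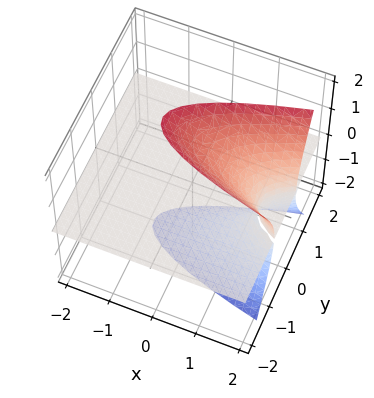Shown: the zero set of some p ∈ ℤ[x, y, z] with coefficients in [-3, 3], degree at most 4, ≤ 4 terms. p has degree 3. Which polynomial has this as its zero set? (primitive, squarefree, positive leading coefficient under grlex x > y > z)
3*y^2*z - z^3 - 2*x*z + 3*z

First, the picture has 2 separate pieces. They look like related sheets of one shape, so recover p as a whole.
Then, degree: no degree-2 surface has this shape, so deg p = 3.
Then, against the integer gridlines: it crosses the z-axis at the gridline z = 0; every point of the y-axis in the box is on the surface; the visible x-axis segment lies entirely on the surface.
Finally, the integer polynomial consistent with all of this is the stated p.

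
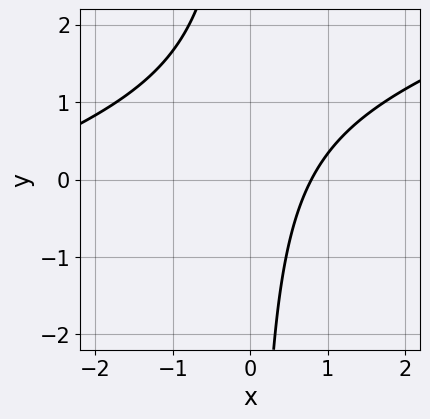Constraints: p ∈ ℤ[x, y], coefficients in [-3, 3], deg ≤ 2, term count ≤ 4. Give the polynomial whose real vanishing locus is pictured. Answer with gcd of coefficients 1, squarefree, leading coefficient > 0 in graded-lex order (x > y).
x^2 - 3*x*y + 3*x - 3

1. Degree: a generic line meets the curve in up to 2 points, so deg p = 2.
2. Observable constraints: the curve avoids every integer y-axis point in the box.
3. Assembling these constraints gives the stated polynomial.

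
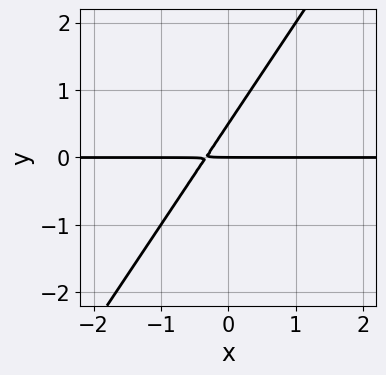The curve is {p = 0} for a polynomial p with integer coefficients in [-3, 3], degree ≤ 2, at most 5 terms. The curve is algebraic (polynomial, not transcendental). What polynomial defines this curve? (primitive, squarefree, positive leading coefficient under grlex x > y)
deg p = 2. A generic line meets the curve in up to 2 points.
From the axis intercepts and sections: the visible x-axis segment lies entirely on the curve; it meets the y-axis at y = 0 (among the integer gridlines).
These observations pin down the coefficients.

3*x*y - 2*y^2 + y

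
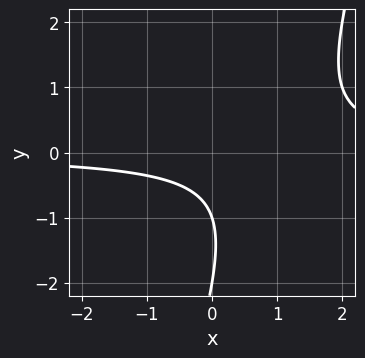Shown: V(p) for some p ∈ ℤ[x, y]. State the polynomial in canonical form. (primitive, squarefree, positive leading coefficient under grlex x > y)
3*x*y - y^2 - 3*y - 2

1. Degree: the shape is more complex than any degree-1 curve, so deg p = 2.
2. Checking where it meets the axes: among the integer gridlines, it crosses the y-axis at y ∈ {-2, -1}; the curve avoids every integer x-axis point in the box.
3. Solving for integer coefficients yields p as stated.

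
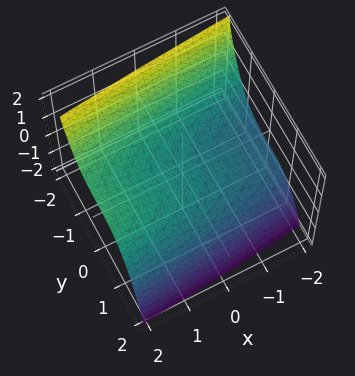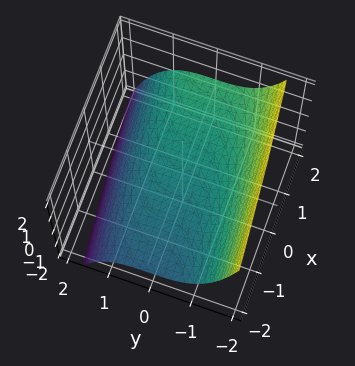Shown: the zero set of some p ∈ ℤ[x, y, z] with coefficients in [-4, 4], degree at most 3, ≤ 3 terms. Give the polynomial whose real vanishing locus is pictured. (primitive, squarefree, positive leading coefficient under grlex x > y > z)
(a) The degree is 3 — a generic line meets the surface in up to 3 points.
(b) Checking where it meets the axes: one z-axis crossing is at z = 0; it meets the x-axis at x = 0 (among the integer gridlines); one y-axis crossing is at y = 0.
(c) Putting this together gives p.

y^3 - x + 3*z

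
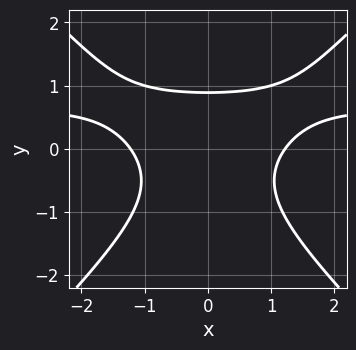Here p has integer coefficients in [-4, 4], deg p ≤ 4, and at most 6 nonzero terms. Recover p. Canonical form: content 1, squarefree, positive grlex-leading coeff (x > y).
3*x^2*y - 3*y^3 - 2*x^2 - y + 3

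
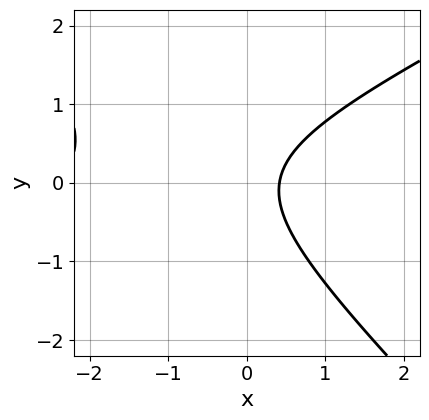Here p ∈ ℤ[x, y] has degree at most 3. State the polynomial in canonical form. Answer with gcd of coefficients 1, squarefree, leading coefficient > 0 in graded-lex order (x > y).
x^2 - x*y - 2*y^2 + 2*x - 1

1. deg p = 2.
2. Reading off the gridlines: it misses every integer gridline on the y-axis.
3. Solving for integer coefficients yields p as stated.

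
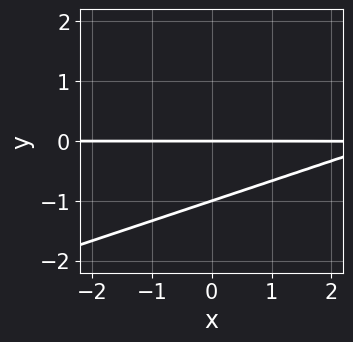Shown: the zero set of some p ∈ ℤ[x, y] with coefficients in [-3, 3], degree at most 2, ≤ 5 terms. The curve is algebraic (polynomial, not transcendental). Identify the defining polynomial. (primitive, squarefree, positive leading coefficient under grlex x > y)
(a) deg p = 2. A generic line meets the curve in up to 2 points.
(b) From the axis intercepts and sections: among the integer gridlines, it crosses the y-axis at y ∈ {-1, 0}; every point of the x-axis in the box is on the curve.
(c) Assembling these constraints gives the stated polynomial.

x*y - 3*y^2 - 3*y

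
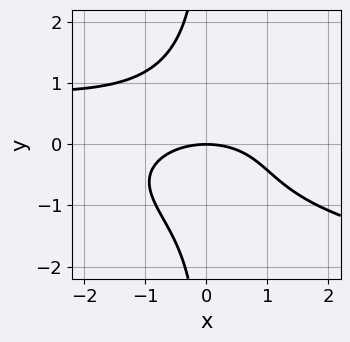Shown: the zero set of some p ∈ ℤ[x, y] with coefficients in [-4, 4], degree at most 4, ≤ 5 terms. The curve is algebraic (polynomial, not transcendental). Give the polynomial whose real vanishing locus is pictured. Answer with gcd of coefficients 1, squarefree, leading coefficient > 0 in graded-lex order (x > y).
2*x*y^3 - x^2*y + x^2 + 3*y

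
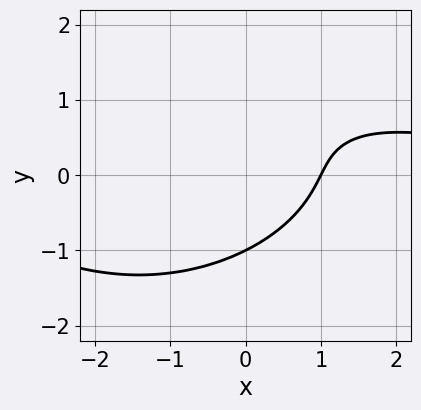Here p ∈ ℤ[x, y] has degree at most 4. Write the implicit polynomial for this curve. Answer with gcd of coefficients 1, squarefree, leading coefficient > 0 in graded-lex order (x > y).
First, degree: a generic line meets the curve in up to 3 points, so deg p = 3.
Then, from the axis intercepts and sections: one x-axis crossing is at x = 1; it meets the y-axis at y = -1 (among the integer gridlines).
Finally, putting this together gives p.

x^2*y - x*y^2 + 2*y^3 - 2*x + 2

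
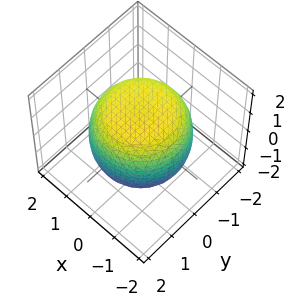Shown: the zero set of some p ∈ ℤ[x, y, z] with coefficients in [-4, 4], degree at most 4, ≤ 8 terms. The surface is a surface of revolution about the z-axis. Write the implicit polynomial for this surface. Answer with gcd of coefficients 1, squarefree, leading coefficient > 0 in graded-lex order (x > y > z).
(a) deg p = 4. The shape is more complex than any degree-3 surface.
(b) Symmetry: every cross-section ⟂ z is a circle, so x, y appear only via x² + y².
(c) From the axis intercepts and sections: a circular section at z = -1 has radius between 1 and 2.
(d) Putting this together gives p.

x^4 + 2*x^2*y^2 + y^4 - x^2 - y^2 + 2*z^2 - 3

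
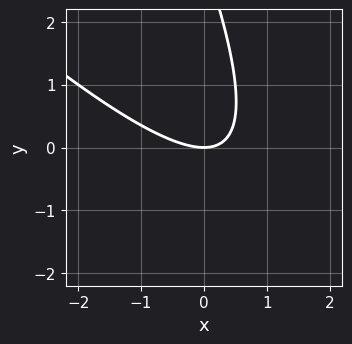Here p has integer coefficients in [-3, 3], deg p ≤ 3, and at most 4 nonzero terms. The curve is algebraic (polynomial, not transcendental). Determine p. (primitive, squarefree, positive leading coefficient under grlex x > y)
2*x^2 + 3*x*y + y^2 - 3*y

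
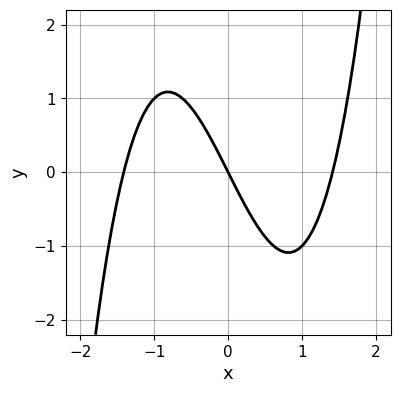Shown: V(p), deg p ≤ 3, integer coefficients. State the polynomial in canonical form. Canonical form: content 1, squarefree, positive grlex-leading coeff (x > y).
(a) The degree is 3 — the shape is more complex than any degree-2 curve.
(b) From the axis intercepts and sections: it crosses the y-axis at the gridline y = 0; one x-axis crossing is at x = 0.
(c) These observations pin down the coefficients.

x^3 - 2*x - y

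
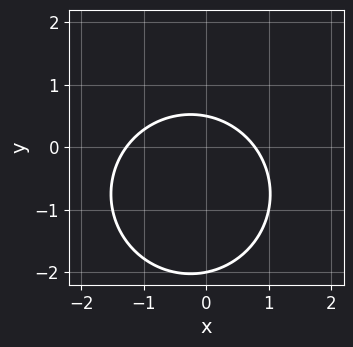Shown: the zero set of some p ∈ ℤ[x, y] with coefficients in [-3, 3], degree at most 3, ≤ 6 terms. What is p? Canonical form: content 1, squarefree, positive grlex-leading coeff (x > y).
2*x^2 + 2*y^2 + x + 3*y - 2

First, deg p = 2.
Then, from the axis intercepts and sections: it meets the y-axis at y = -2 (among the integer gridlines).
Finally, solving for integer coefficients yields p as stated.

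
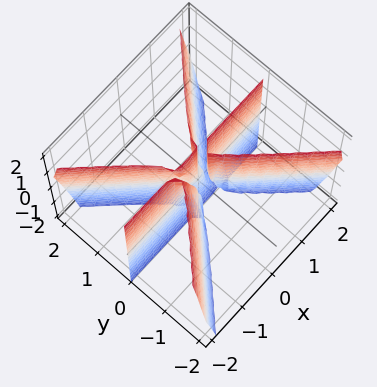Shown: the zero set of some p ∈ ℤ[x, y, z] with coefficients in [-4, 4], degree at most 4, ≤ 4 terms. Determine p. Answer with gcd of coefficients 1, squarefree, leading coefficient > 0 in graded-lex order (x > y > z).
3*x^2*y + x*y*z - 3*y^3

The picture has 3 separate pieces.
deg p = 3.
Against the integer gridlines: every point of the x-axis in the box is on the surface; it meets the y-axis at y = 0 (among the integer gridlines); the visible z-axis segment lies entirely on the surface.
Fitting integer coefficients to these (and the overall shape) gives p.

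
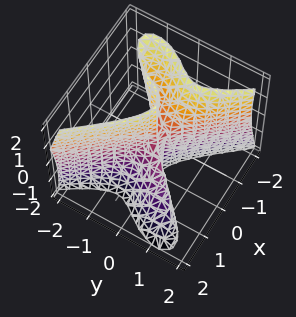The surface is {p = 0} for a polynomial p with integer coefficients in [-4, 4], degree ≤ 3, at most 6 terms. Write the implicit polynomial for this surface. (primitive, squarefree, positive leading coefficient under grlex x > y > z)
3*x^3 + 2*x^2*z + 3*x*y*z + 2*y^3 + y*z^2

(a) deg p = 3. No degree-2 surface has this shape.
(b) From the visible intercepts: it crosses the y-axis at the gridline y = 0; it crosses the x-axis at the gridline x = 0; the visible z-axis segment lies entirely on the surface.
(c) The integer polynomial consistent with all of this is the stated p.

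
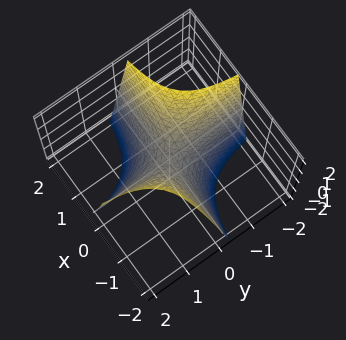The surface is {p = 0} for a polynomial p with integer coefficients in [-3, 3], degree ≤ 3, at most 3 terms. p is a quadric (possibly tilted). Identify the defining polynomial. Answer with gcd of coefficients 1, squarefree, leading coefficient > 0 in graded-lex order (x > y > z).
3*x*y + z

(a) The degree is 2 — no degree-1 surface has this shape.
(b) Checking where it meets the axes: the visible y-axis segment lies entirely on the surface; every point of the x-axis in the box is on the surface; it meets the z-axis at z = 0 (among the integer gridlines).
(c) Together with the visible shape, these determine p as stated.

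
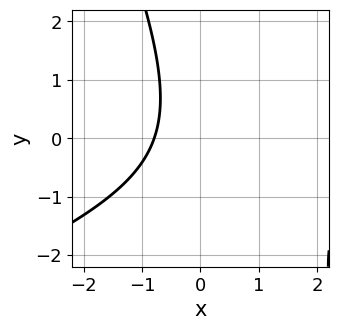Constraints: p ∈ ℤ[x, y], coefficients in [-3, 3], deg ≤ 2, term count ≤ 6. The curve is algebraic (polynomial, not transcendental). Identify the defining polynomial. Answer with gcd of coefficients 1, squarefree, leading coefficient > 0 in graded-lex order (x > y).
1. Degree: the shape is more complex than any degree-1 curve, so deg p = 2.
2. Observable constraints: it misses every integer gridline on the y-axis.
3. The integer polynomial consistent with all of this is the stated p.

x^2 - 2*x*y - y^2 - 3*x - 3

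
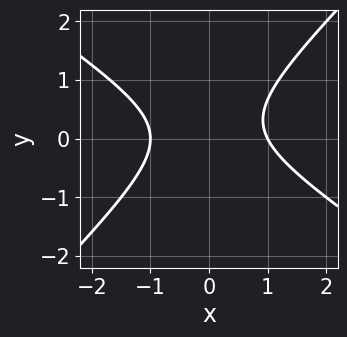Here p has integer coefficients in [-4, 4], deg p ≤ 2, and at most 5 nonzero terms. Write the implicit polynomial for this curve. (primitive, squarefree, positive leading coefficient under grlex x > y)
1. Degree: a generic line meets the curve in up to 2 points, so deg p = 2.
2. Checking where it meets the axes: the curve avoids every integer y-axis point in the box; among the integer gridlines, it crosses the x-axis at x ∈ {-1, 1}.
3. Putting this together gives p.

2*x^2 + x*y - 3*y^2 + y - 2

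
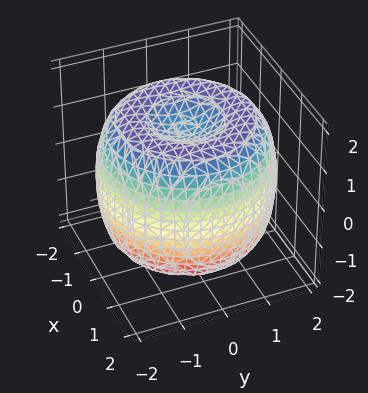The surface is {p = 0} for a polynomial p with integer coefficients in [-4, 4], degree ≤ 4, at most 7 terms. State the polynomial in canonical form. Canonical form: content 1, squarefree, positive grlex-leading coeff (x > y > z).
x^4 + 2*x^2*y^2 + y^4 - 3*x^2 - 3*y^2 + 2*z^2 - 3

(a) The degree is 4 — no degree-3 surface has this shape.
(b) By symmetry, the z-axis is an axis of rotation, so x and y enter only as x² + y².
(c) From the visible intercepts: a circular section at z = 0 has radius between 1 and 2.
(d) Matching integer coefficients to the picture gives p.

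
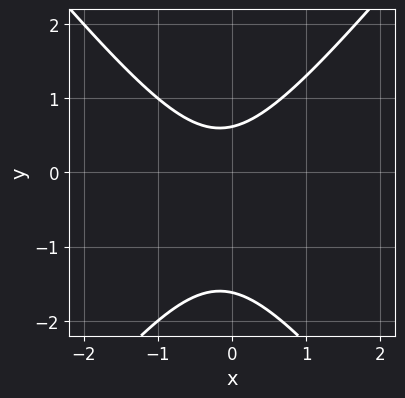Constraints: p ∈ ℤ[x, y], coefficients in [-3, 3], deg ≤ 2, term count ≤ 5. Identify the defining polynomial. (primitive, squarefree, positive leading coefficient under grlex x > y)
3*x^2 - 2*y^2 + x - 2*y + 2

(a) Degree: a generic line meets the curve in up to 2 points, so deg p = 2.
(b) Against the integer gridlines: the curve avoids every integer x-axis point in the box.
(c) Fitting integer coefficients to these (and the overall shape) gives p.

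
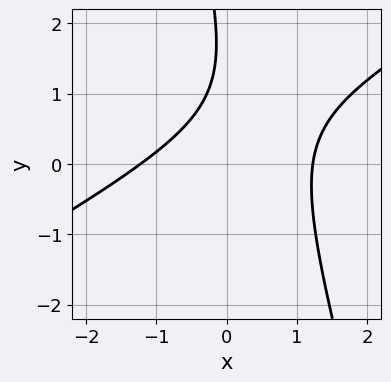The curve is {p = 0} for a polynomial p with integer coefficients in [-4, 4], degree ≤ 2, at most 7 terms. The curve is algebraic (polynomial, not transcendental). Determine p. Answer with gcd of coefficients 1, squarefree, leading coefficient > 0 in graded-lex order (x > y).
2*x^2 - 3*x*y - y^2 + 3*y - 3

First, degree: a generic line meets the curve in up to 2 points, so deg p = 2.
Then, reading off the gridlines: no y-intercept at any integer in the box.
Finally, together with the visible shape, these determine p as stated.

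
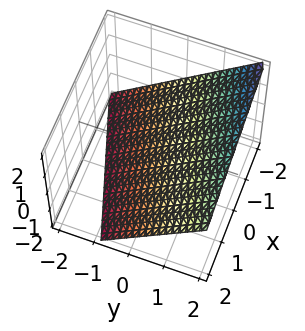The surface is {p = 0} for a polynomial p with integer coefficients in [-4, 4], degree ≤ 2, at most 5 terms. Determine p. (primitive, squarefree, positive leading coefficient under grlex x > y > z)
x - 3*y + 3*z + 2

deg p = 1.
Checking where it meets the axes: one x-axis crossing is at x = -2.
Fitting integer coefficients to these (and the overall shape) gives p.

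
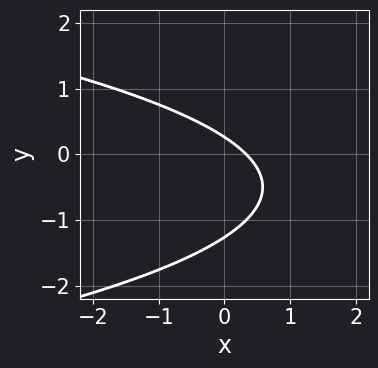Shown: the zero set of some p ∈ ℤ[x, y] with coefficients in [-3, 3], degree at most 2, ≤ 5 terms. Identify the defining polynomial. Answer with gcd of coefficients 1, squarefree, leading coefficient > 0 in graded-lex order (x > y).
First, deg p = 2.
Finally, the integer polynomial consistent with all of this is the stated p.

3*y^2 + 3*x + 3*y - 1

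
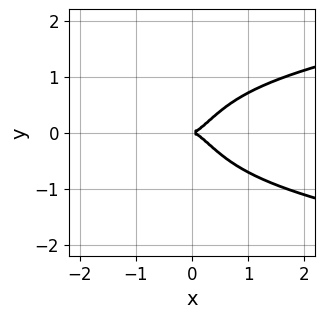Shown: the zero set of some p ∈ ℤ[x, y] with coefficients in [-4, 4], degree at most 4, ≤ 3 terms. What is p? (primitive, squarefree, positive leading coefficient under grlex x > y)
1. Degree: the shape is more complex than any degree-3 curve, so deg p = 4.
2. Symmetries: the y ↦ −y reflection is a symmetry, so y appears only in even powers.
3. From the axis intercepts and sections: it crosses the y-axis at the gridline y = 0; it crosses the x-axis at the gridline x = 0.
4. Fitting integer coefficients to these (and the overall shape) gives p.

3*x^2*y^2 - 2*x^3 + y^2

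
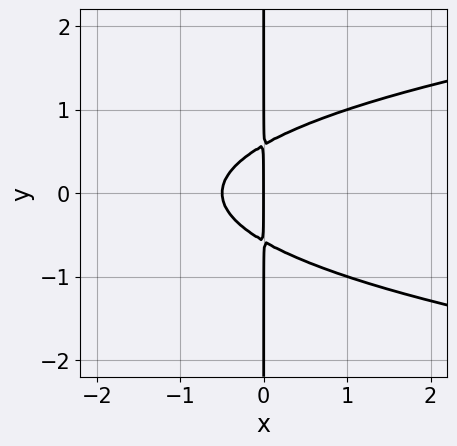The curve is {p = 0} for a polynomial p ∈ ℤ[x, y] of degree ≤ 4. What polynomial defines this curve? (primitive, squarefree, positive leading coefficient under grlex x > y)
3*x*y^2 - 2*x^2 - x

deg p = 3. No degree-2 curve has this shape.
Symmetries: it's symmetric under y → −y, forcing even powers of y.
Observable constraints: the visible y-axis segment lies entirely on the curve; one x-axis crossing is at x = 0.
Putting this together gives p.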